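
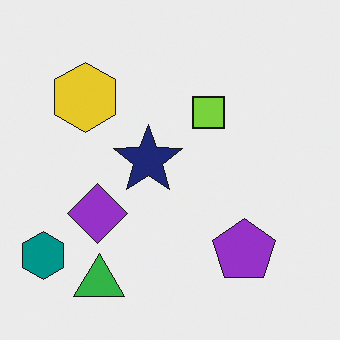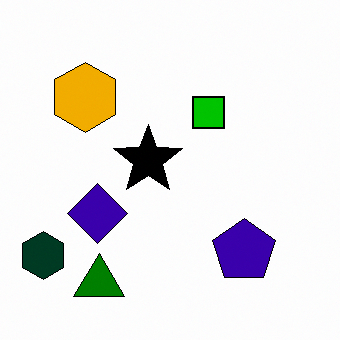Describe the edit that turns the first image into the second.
Given much higher contrast.

Tones are pushed away from mid-grey across the whole image — a global contrast change.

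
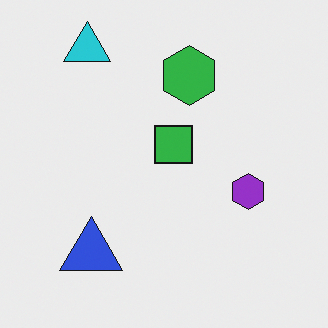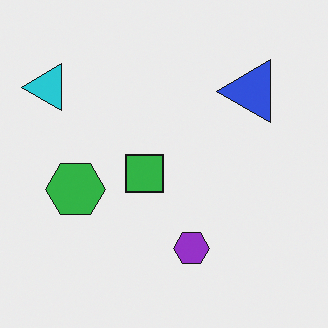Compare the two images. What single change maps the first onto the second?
It was transposed (reflected across the top-left ↔ bottom-right diagonal).

Shapes have swapped their row and column positions — what was in the top-right is now in the bottom-left — a diagonal reflection.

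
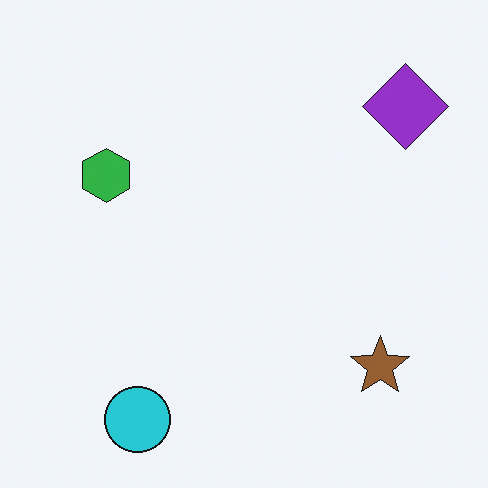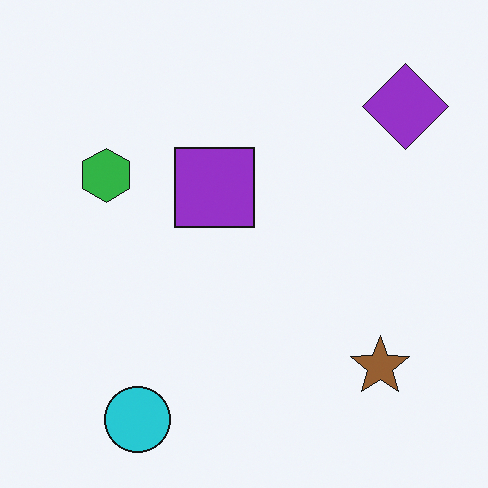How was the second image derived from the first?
Overlaid with an additional purple square.

A purple square appears in the second image that is absent from the first.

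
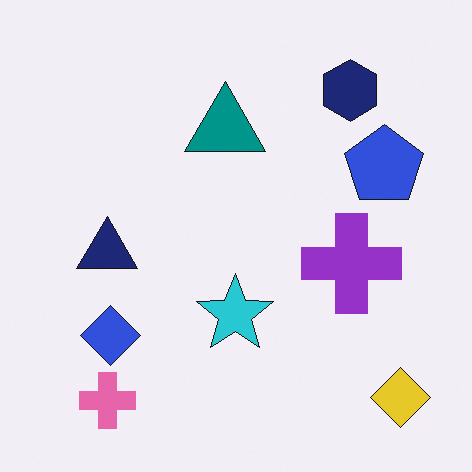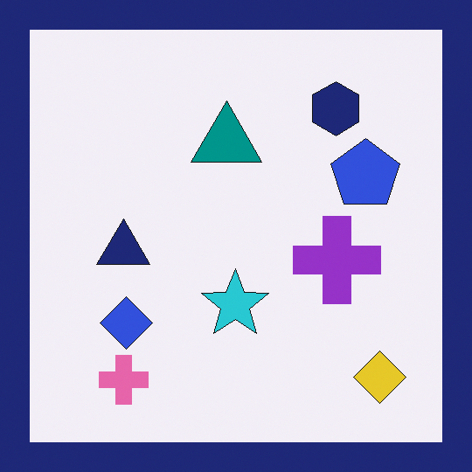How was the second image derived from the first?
The transformation is: framed with a navy border.

A solid navy frame runs around the edge of the second image, with the content slightly shrunk inside it.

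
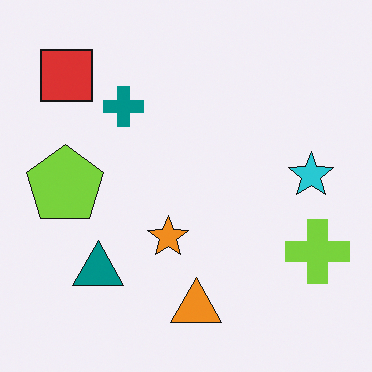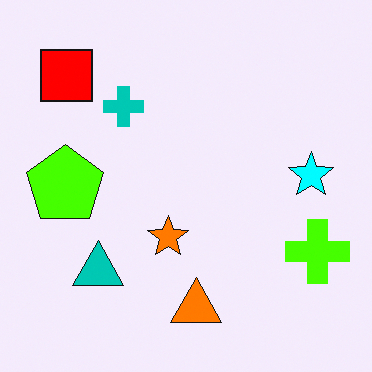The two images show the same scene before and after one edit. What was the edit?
The second image is the first heavily oversaturated.

All colors are more vivid — a global saturation change.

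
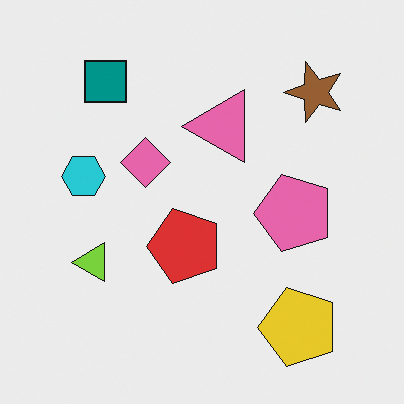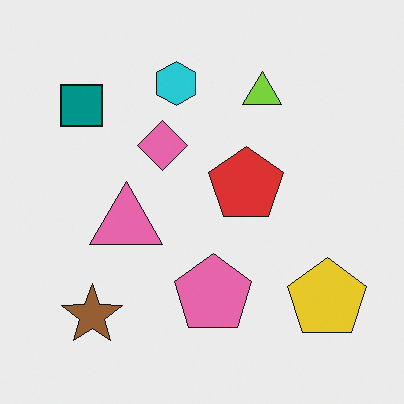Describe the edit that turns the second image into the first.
The image was transposed (reflected across the top-left ↔ bottom-right diagonal).

Shapes have swapped their row and column positions — what was in the top-right is now in the bottom-left — a diagonal reflection.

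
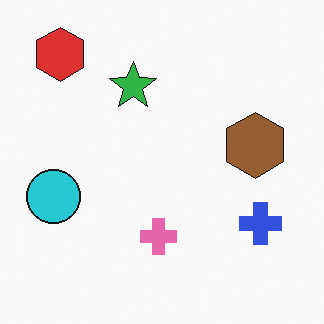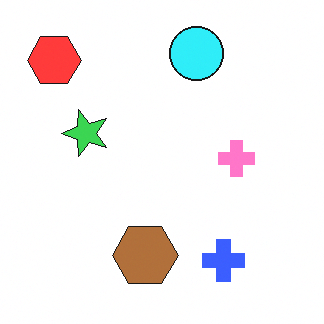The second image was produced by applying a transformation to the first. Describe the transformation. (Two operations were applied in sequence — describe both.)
The second image is the first slightly brightened, then transposed (reflected across the top-left ↔ bottom-right diagonal).

Every pixel — background and shapes alike — is uniformly brightened. Shapes have swapped their row and column positions — what was in the top-right is now in the bottom-left — a diagonal reflection.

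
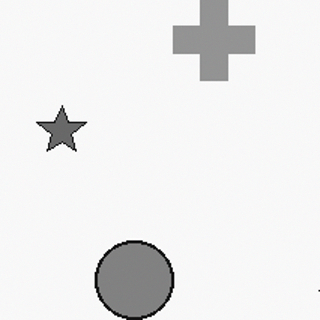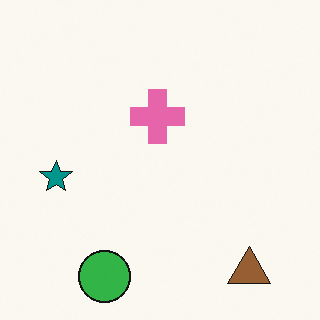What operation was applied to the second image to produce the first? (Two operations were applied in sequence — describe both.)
This is the original image cropped to a modestly smaller region and rescaled, then converted to grayscale.

The visible shapes are larger and the field of view is narrower; shapes near the original edges may be partly or wholly outside the frame — a crop-and-rescale. All color is removed — every shape is now a shade of grey.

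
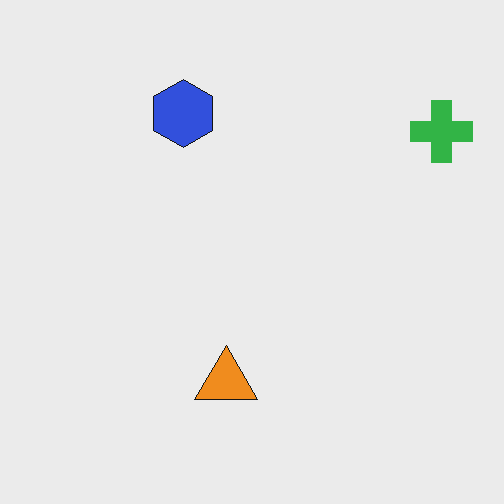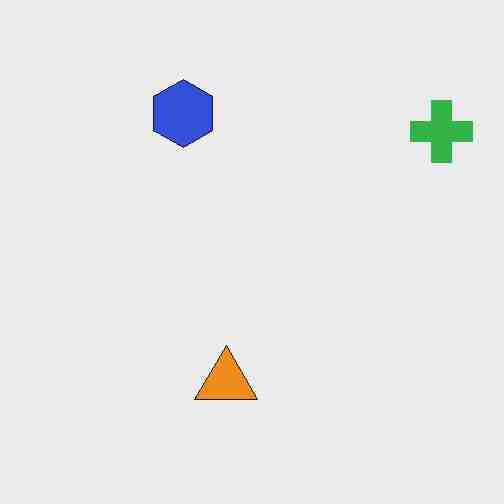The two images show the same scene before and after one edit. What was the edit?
It was degraded with heavy JPEG compression.

Blocky 8×8 compression artifacts appear around shape edges and the flat background shows ringing — characteristic JPEG degradation.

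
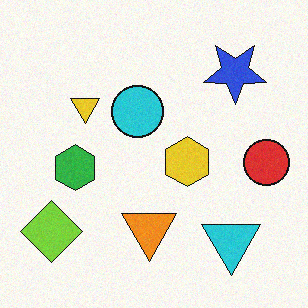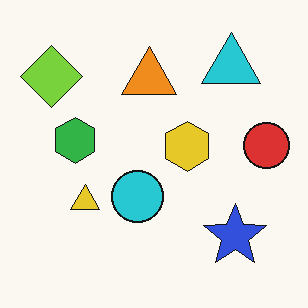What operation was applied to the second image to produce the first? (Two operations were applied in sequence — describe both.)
The first image is the second flipped vertically (top ↔ bottom), then degraded with subtle gaussian noise.

The cyan triangle is in the top-right of the second image and the bottom-right of the first — shapes on opposite sides of the horizontal midline have swapped in a mirror flip. Random speckle covers the whole image, including the flat background.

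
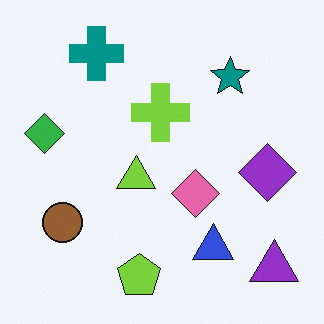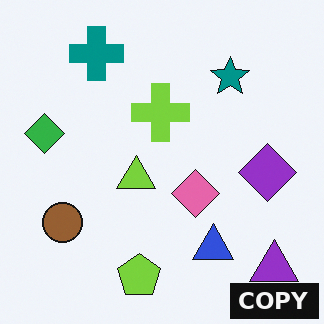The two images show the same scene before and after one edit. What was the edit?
Watermarked with the text "COPY" in the lower-right corner.

A dark label reading "COPY" appears in the lower-right corner.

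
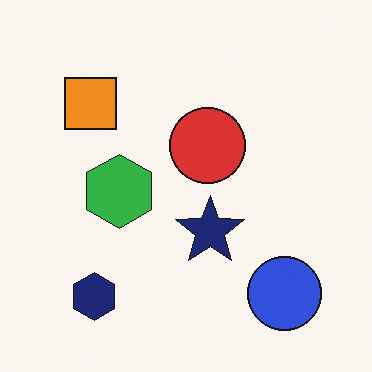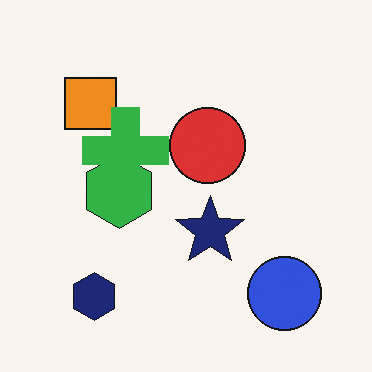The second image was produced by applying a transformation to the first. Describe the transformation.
The second image is the first overlaid with an additional green cross.

A green cross appears in the second image that is absent from the first.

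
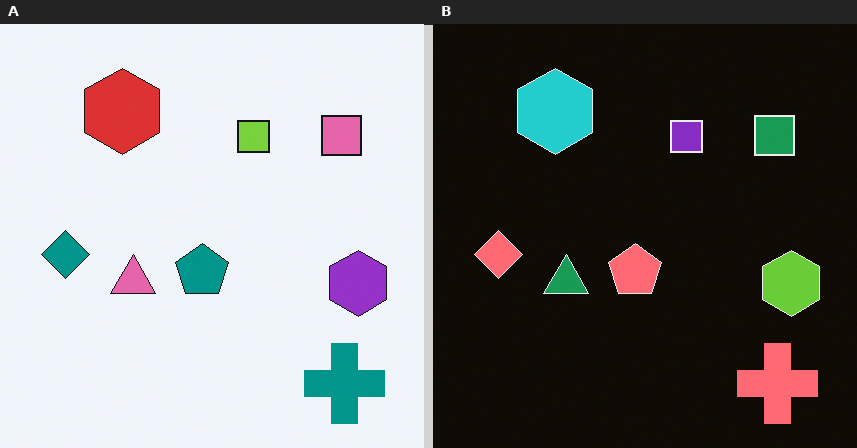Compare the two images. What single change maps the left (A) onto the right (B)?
The transformation is: color-inverted (negative).

The light background has become dark and every shape's color is its complement — a photographic negative.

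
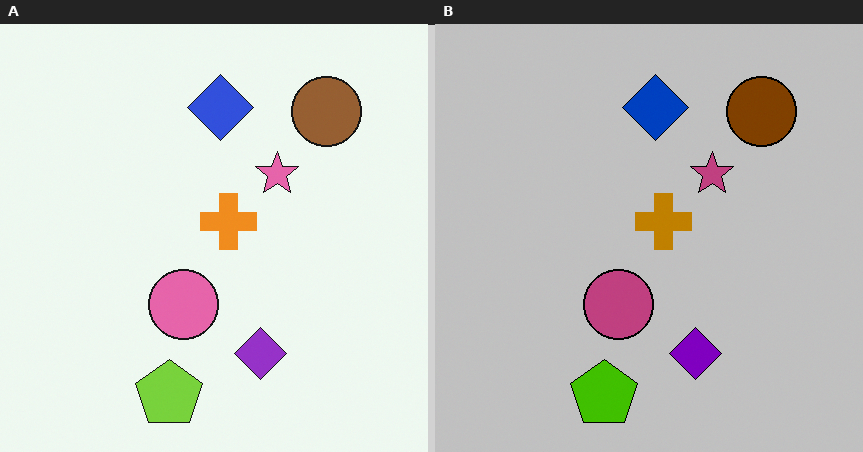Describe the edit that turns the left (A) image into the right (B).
The image was aggressively posterized.

Each flat color has snapped to a coarser quantized level — most visibly, the near-white background has dropped to a flat grey.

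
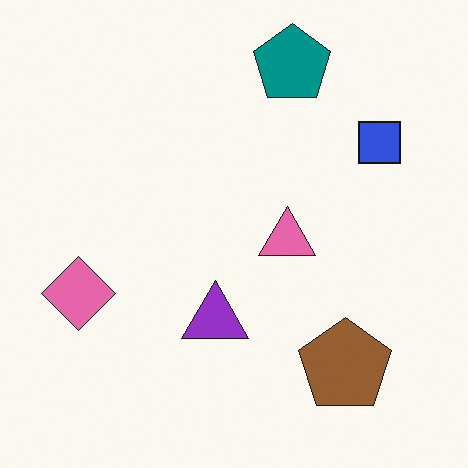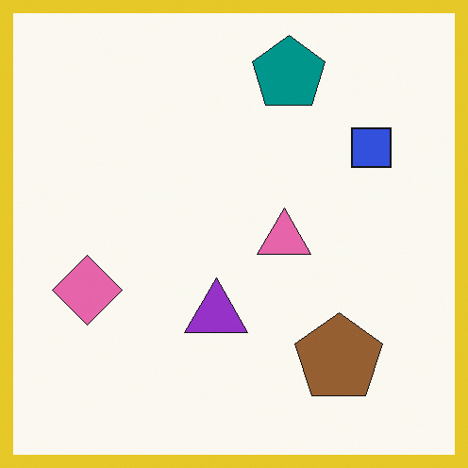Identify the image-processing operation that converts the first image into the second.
This is the original image framed with a yellow border.

A solid yellow frame runs around the edge of the second image, with the content slightly shrunk inside it.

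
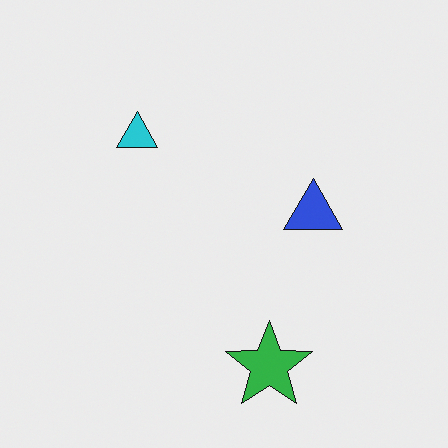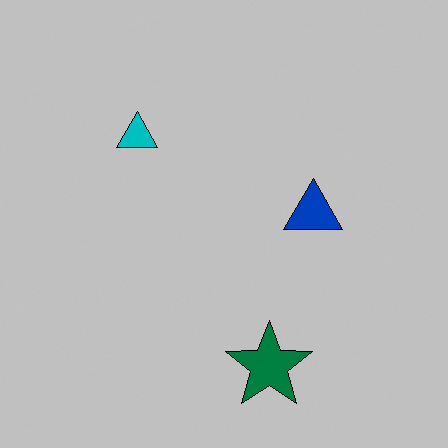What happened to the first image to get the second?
It was aggressively posterized.

Each flat color has snapped to a coarser quantized level — most visibly, the near-white background has dropped to a flat grey.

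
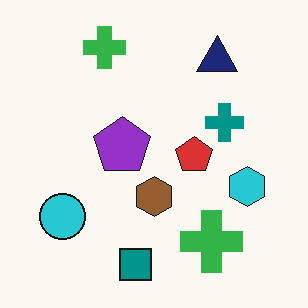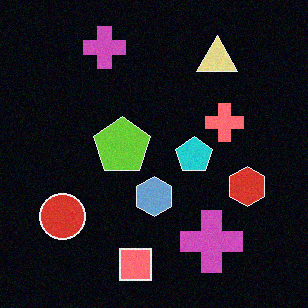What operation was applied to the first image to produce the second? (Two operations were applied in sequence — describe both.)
This is the original image color-inverted (negative), then degraded with light additive noise.

The light background has become dark and every shape's color is its complement — a photographic negative. Random speckle covers the whole image, including the flat background.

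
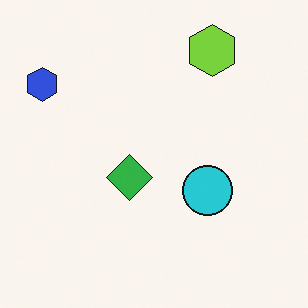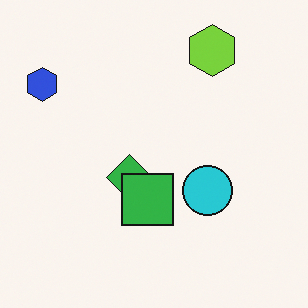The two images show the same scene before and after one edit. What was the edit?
Overlaid with an additional green square.

A green square appears in the second image that is absent from the first.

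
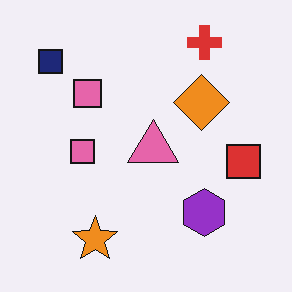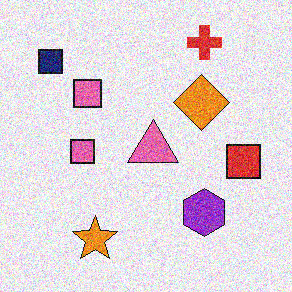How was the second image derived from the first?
It was degraded with a thick layer of grain.

Random speckle covers the whole image, including the flat background.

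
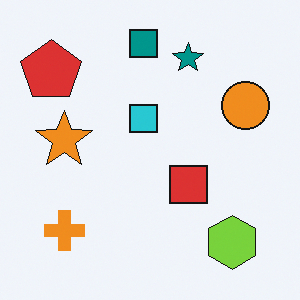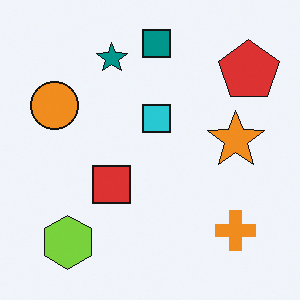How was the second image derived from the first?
This is the original image flipped horizontally (left ↔ right).

The red pentagon is in the top-left of the first image and the top-right of the second — shapes on opposite sides of the vertical midline have swapped in a mirror flip.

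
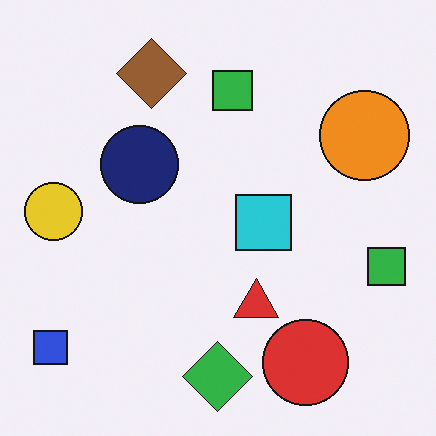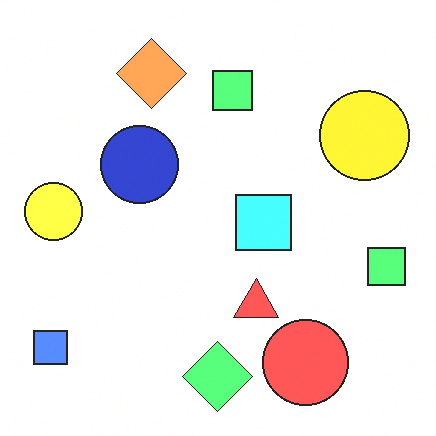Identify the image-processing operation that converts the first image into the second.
It was noticeably brightened.

Every pixel — background and shapes alike — is uniformly brightened.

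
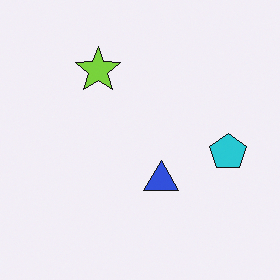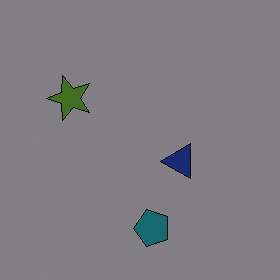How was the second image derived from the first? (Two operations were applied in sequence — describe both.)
The second image is the first transposed (reflected across the top-left ↔ bottom-right diagonal), then darkened a lot.

Shapes have swapped their row and column positions — what was in the top-right is now in the bottom-left — a diagonal reflection. Every pixel — background and shapes alike — is uniformly darkened.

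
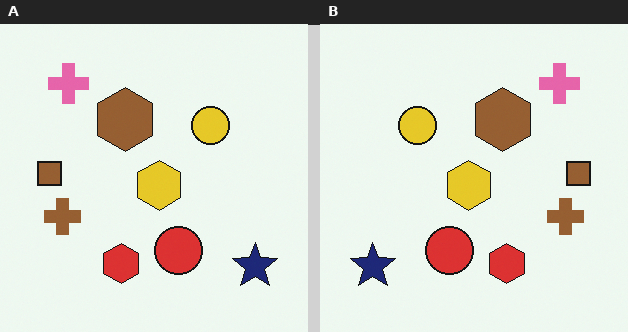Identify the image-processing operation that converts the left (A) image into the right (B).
Flipped horizontally (left ↔ right).

The brown square is in the left of the left (A) image and the right of the right (B) — shapes on opposite sides of the vertical midline have swapped in a mirror flip.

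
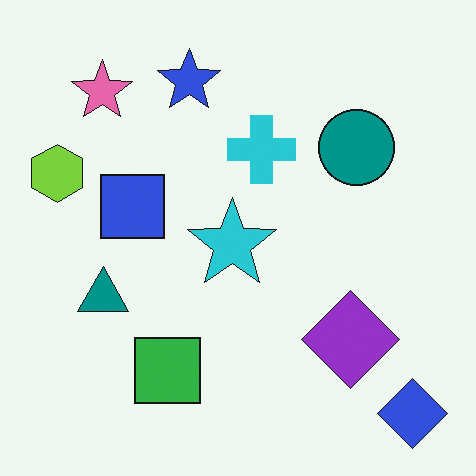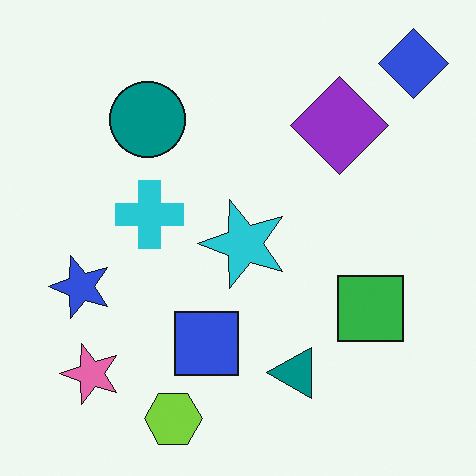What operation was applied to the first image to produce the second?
The transformation is: rotated 90° counter-clockwise.

The blue diamond sits in the bottom-right of the first image and the top-right of the second — consistent with a whole-image 90° counter-clockwise rotation.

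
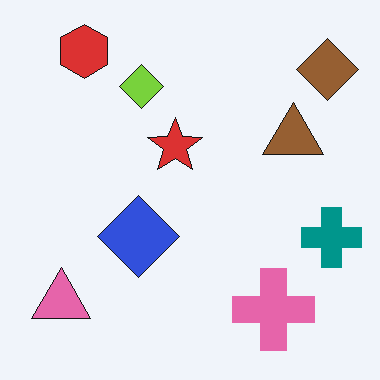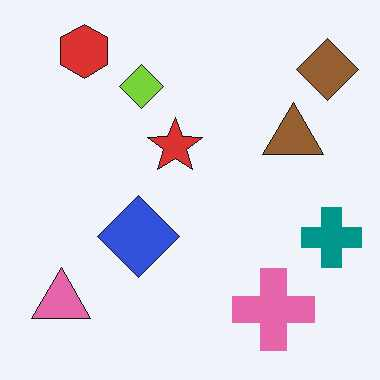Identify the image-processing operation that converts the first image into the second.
JPEG-compressed with visible artifacts.

Blocky 8×8 compression artifacts appear around shape edges and the flat background shows ringing — characteristic JPEG degradation.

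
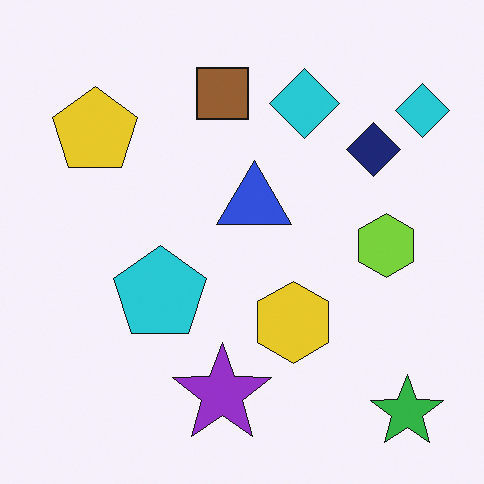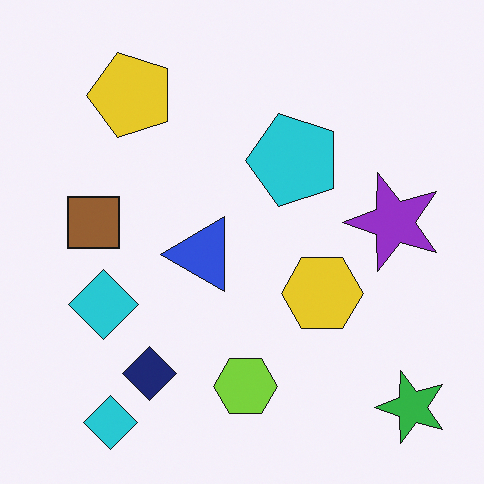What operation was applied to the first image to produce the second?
The second image is the first transposed (reflected across the top-left ↔ bottom-right diagonal).

Shapes have swapped their row and column positions — what was in the top-right is now in the bottom-left — a diagonal reflection.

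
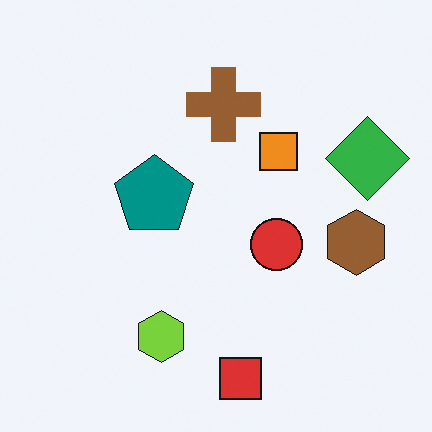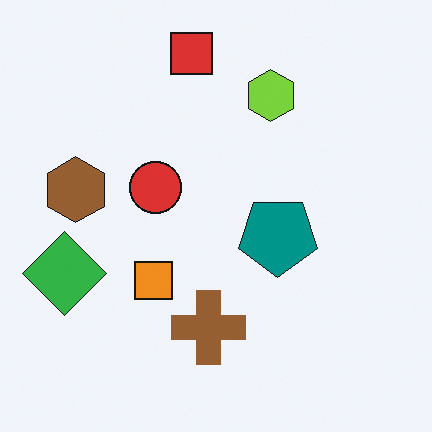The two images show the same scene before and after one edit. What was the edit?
This is the original image rotated 180°.

The red square sits in the bottom of the first image and the top of the second — consistent with a whole-image 180° rotation.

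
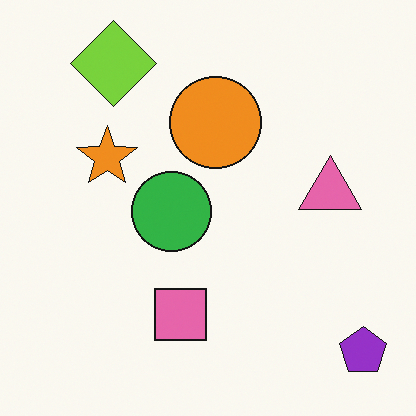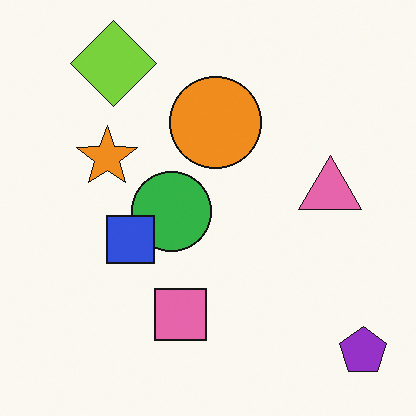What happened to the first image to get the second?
It was overlaid with an additional blue square.

A blue square appears in the second image that is absent from the first.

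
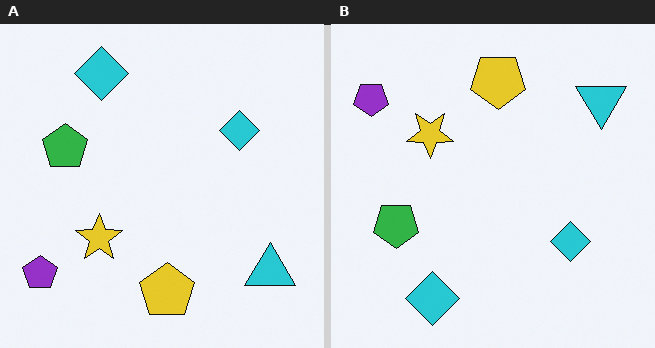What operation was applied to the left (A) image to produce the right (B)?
The transformation is: flipped vertically (top ↔ bottom).

The yellow pentagon is in the bottom of the left (A) image and the top of the right (B) — shapes on opposite sides of the horizontal midline have swapped in a mirror flip.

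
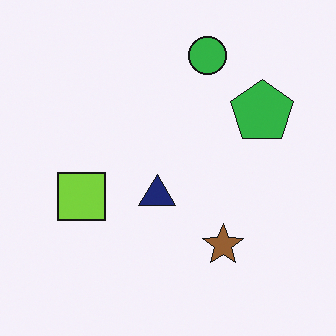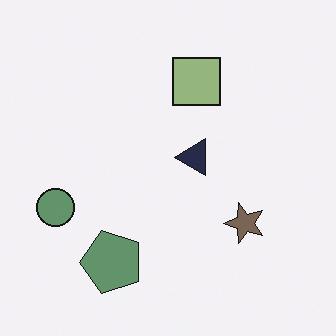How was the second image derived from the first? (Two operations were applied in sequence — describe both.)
This is the original image made much more muted (saturation change), then transposed (reflected across the top-left ↔ bottom-right diagonal).

All colors are more muted and greyish — a global saturation change. Shapes have swapped their row and column positions — what was in the top-right is now in the bottom-left — a diagonal reflection.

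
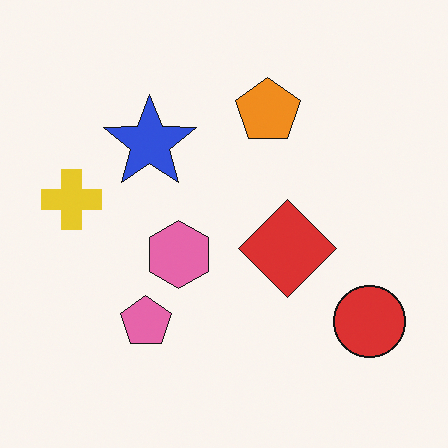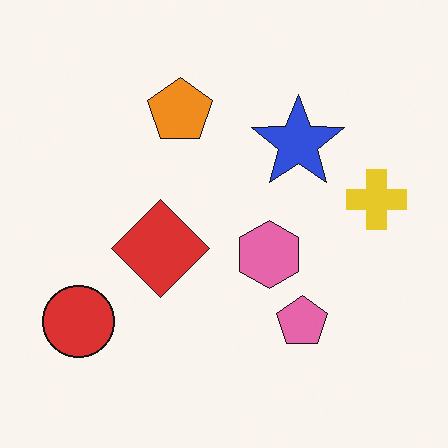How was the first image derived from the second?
Flipped horizontally (left ↔ right).

The yellow cross is in the right of the second image and the left of the first — shapes on opposite sides of the vertical midline have swapped in a mirror flip.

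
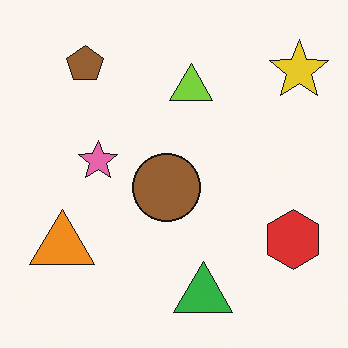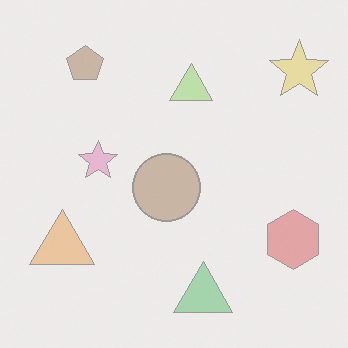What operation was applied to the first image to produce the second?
It was washed out (contrast reduced).

Tones are pushed toward mid-grey across the whole image — a global contrast change.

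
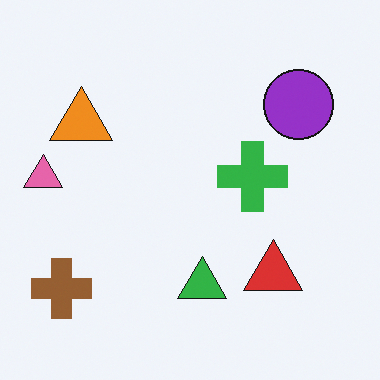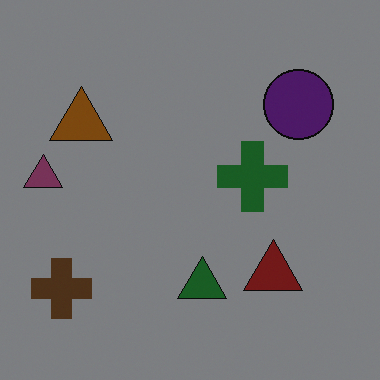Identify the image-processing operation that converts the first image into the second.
The transformation is: darkened a lot.

Every pixel — background and shapes alike — is uniformly darkened.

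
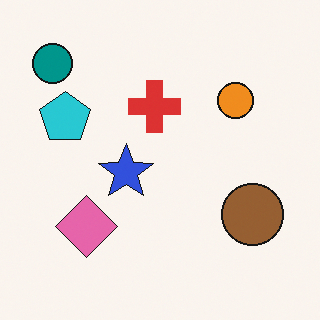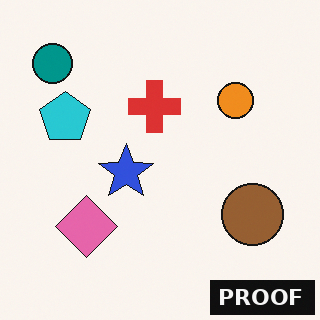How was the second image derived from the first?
The image was watermarked with the text "PROOF" in the lower-right corner.

A dark label reading "PROOF" appears in the lower-right corner.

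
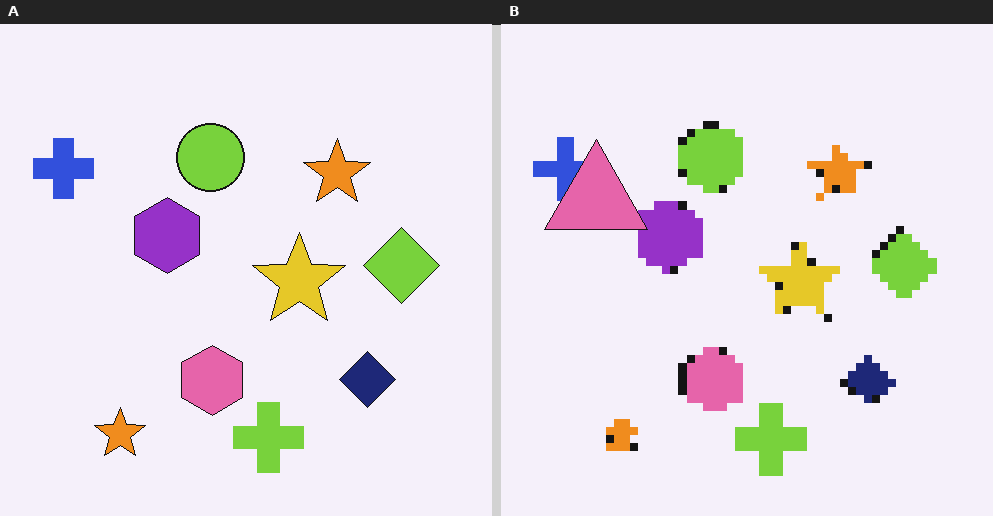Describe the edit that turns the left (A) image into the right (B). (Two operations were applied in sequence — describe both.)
The right (B) image is the left (A) pixelated into visible square blocks, then overlaid with an additional pink triangle.

Shapes are reduced to large square blocks; fine edges and outlines are lost — a downscale-then-upscale (mosaic) effect. A pink triangle appears in the right (B) image that is absent from the left (A).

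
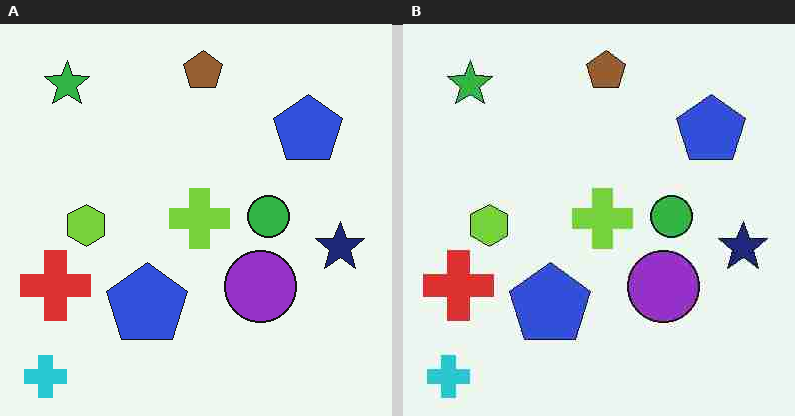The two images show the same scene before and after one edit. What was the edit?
This is the original image degraded with heavy JPEG compression.

Blocky 8×8 compression artifacts appear around shape edges and the flat background shows ringing — characteristic JPEG degradation.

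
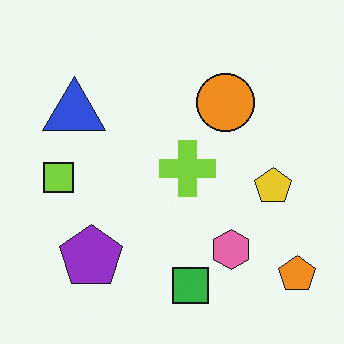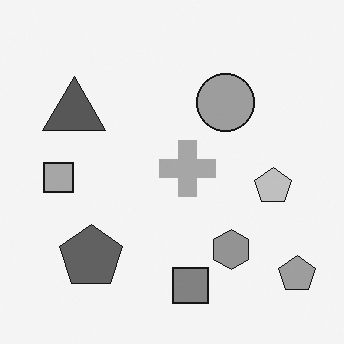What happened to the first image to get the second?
The second image is the first converted to grayscale.

All color is removed — every shape is now a shade of grey.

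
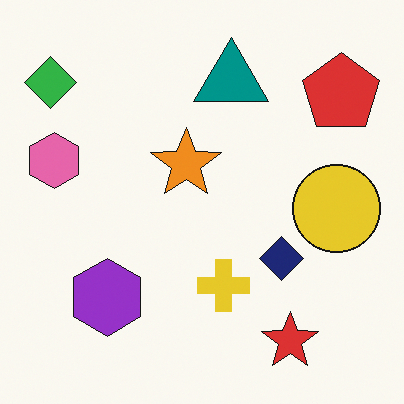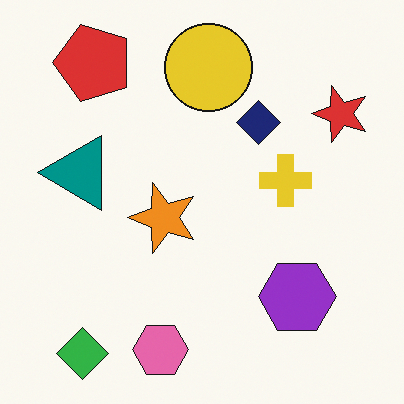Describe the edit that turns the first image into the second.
It was rotated 90° counter-clockwise.

The green diamond sits in the top-left of the first image and the bottom-left of the second — consistent with a whole-image 90° counter-clockwise rotation.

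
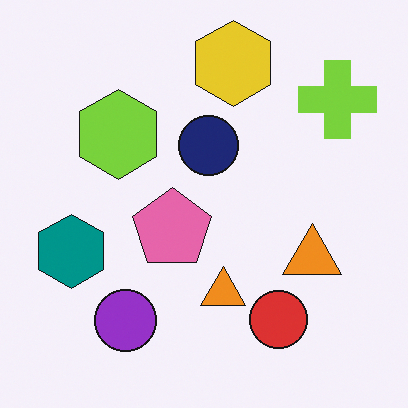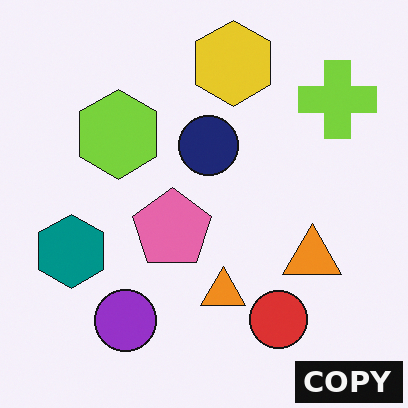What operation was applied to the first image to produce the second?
It was watermarked with the text "COPY" in the lower-right corner.

A dark label reading "COPY" appears in the lower-right corner.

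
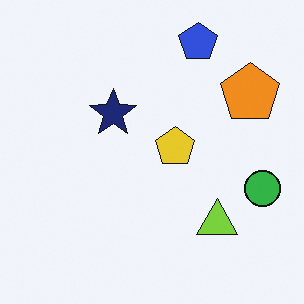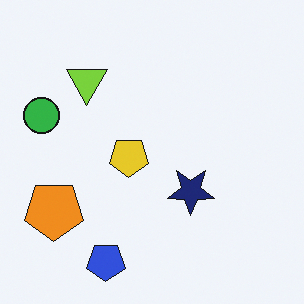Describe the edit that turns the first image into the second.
The transformation is: rotated 180°.

The blue pentagon sits in the top of the first image and the bottom of the second — consistent with a whole-image 180° rotation.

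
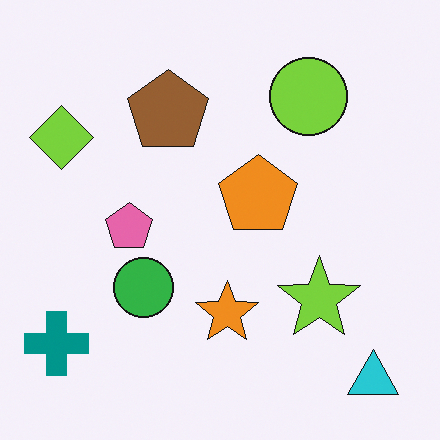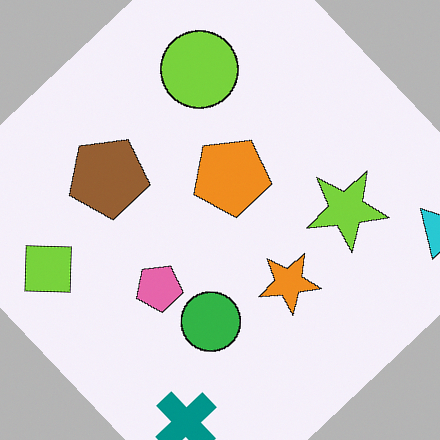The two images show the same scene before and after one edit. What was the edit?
It was rotated counter-clockwise by a large amount — several tens of degrees.

Every shape is tilted by the same angle and the image corners show triangular fill wedges — a whole-image rotation by a non-right angle.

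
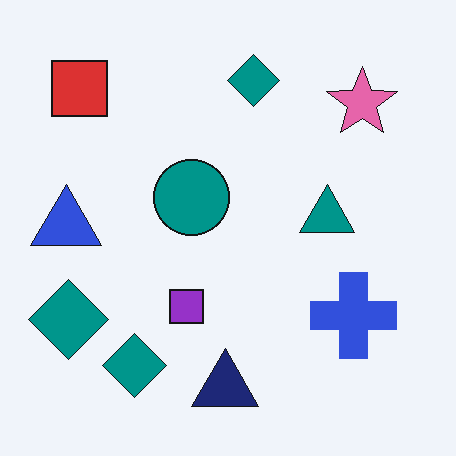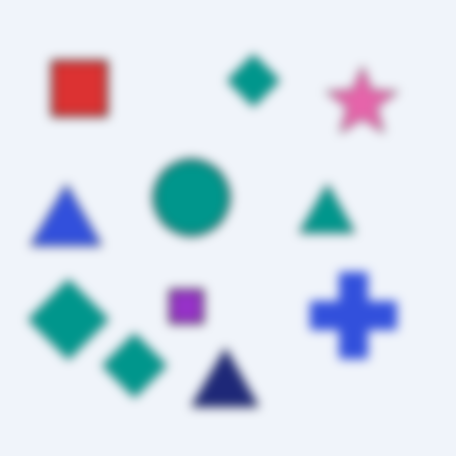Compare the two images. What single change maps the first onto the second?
Strongly gaussian-blurred.

Shape edges and outlines are uniformly softened across the whole image.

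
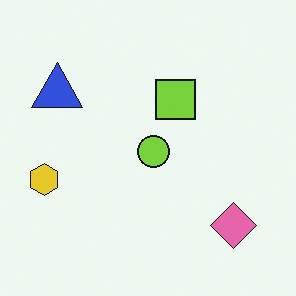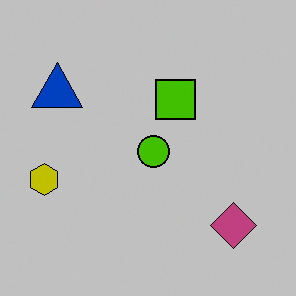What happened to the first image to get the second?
Heavily posterized to just a handful of flat colors.

Each flat color has snapped to a coarser quantized level — most visibly, the near-white background has dropped to a flat grey.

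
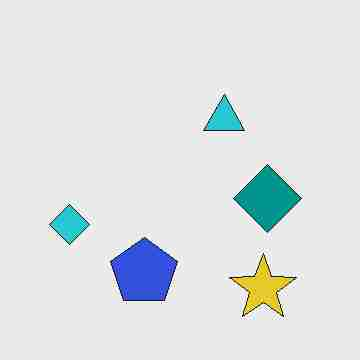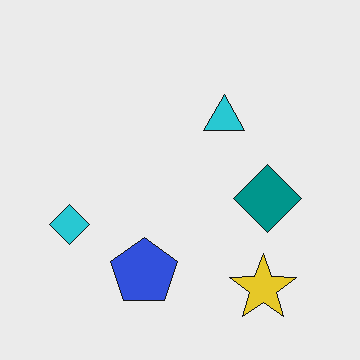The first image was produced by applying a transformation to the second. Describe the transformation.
The transformation is: heavily JPEG-compressed with obvious blocking artifacts.

Blocky 8×8 compression artifacts appear around shape edges and the flat background shows ringing — characteristic JPEG degradation.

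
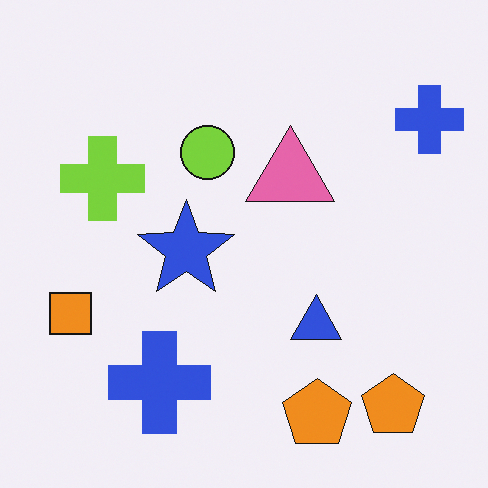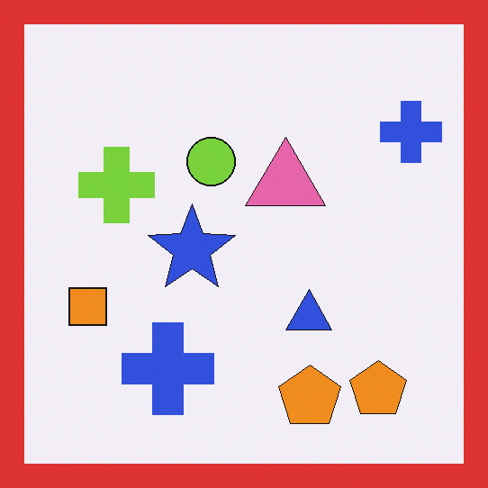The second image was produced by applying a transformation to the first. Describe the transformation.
Framed with a red border.

A solid red frame runs around the edge of the second image, with the content slightly shrunk inside it.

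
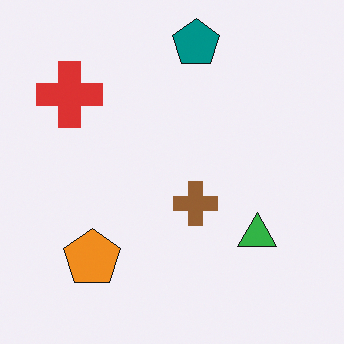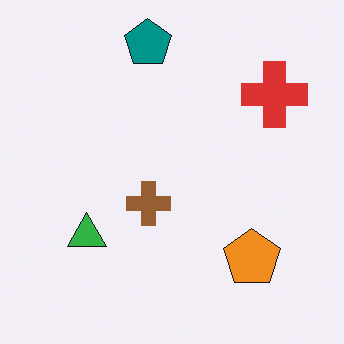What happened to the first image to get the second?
It was flipped horizontally (left ↔ right).

The red cross is in the top-left of the first image and the top-right of the second — shapes on opposite sides of the vertical midline have swapped in a mirror flip.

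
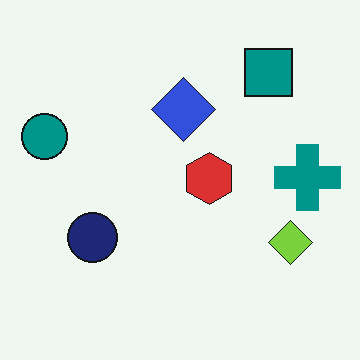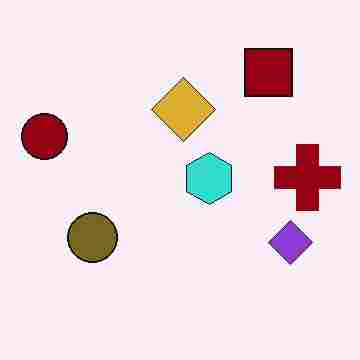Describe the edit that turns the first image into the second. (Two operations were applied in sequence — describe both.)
The transformation is: hue-shifted through roughly half the color wheel, then heavily JPEG-compressed with obvious blocking artifacts.

Every shape's color has rotated by the same amount around the hue wheel — a uniform hue shift. Blocky 8×8 compression artifacts appear around shape edges and the flat background shows ringing — characteristic JPEG degradation.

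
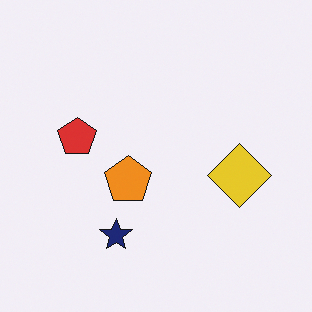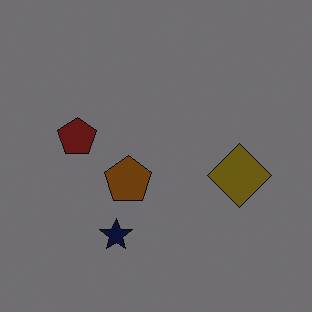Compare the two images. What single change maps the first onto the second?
It was substantially darkened.

Every pixel — background and shapes alike — is uniformly darkened.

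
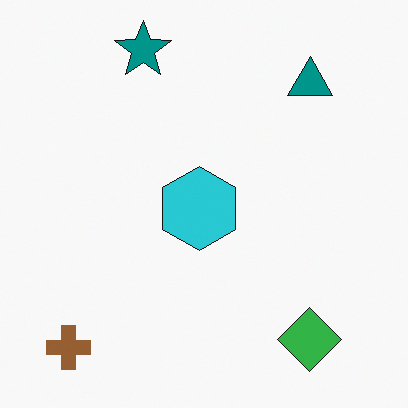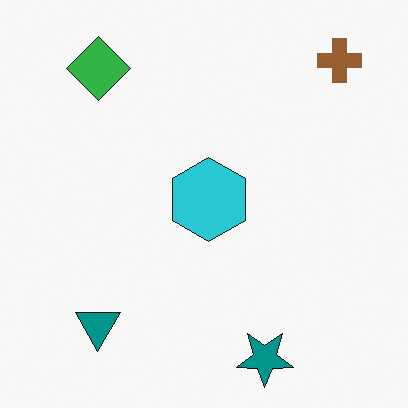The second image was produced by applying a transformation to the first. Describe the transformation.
The second image is the first rotated 180°.

The brown cross sits in the bottom-left of the first image and the top-right of the second — consistent with a whole-image 180° rotation.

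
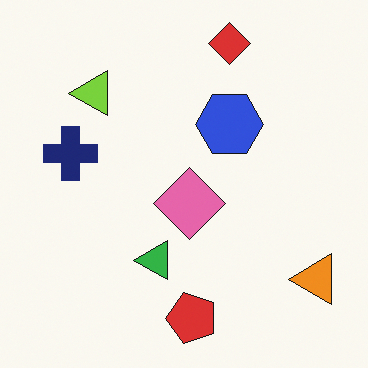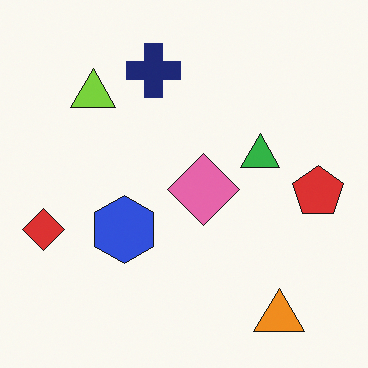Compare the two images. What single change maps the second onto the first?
The image was transposed (reflected across the top-left ↔ bottom-right diagonal).

Shapes have swapped their row and column positions — what was in the top-right is now in the bottom-left — a diagonal reflection.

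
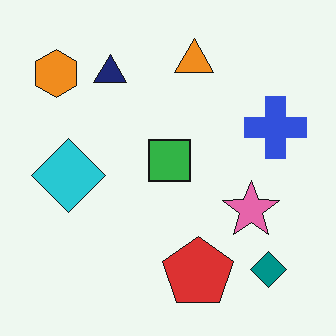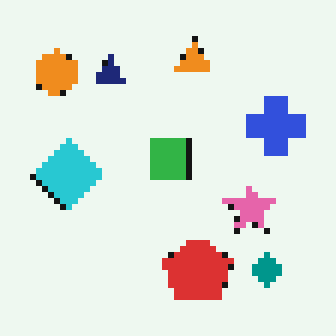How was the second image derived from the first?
Moderately pixelated.

Shapes are reduced to large square blocks; fine edges and outlines are lost — a downscale-then-upscale (mosaic) effect.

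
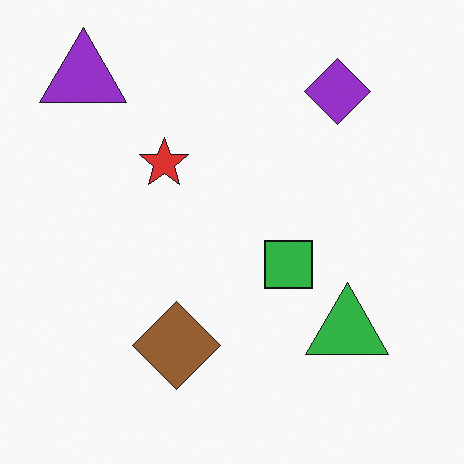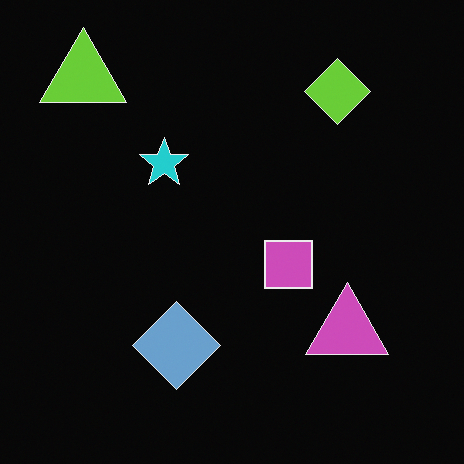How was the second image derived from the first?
Color-inverted (negative).

The light background has become dark and every shape's color is its complement — a photographic negative.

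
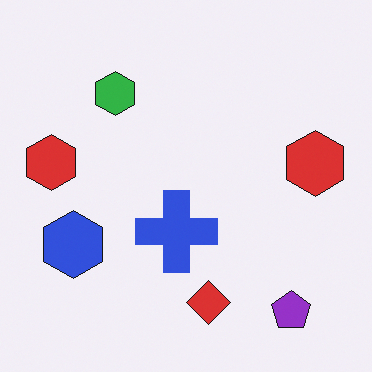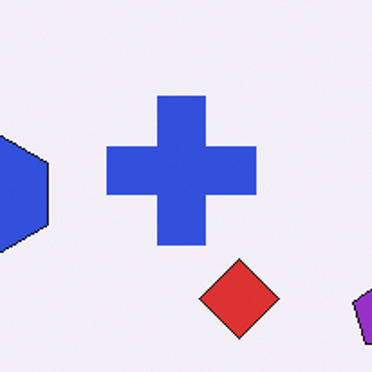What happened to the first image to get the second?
The second image is the first cropped to a noticeably smaller region and rescaled.

The visible shapes are larger and the field of view is narrower; shapes near the original edges may be partly or wholly outside the frame — a crop-and-rescale.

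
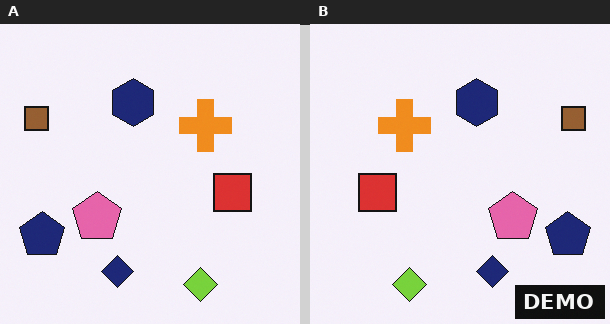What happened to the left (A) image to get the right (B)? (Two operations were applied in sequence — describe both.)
The transformation is: flipped horizontally (left ↔ right), then watermarked with the text "DEMO" in the lower-right corner.

The brown square is in the top-left of the left (A) image and the top-right of the right (B) — shapes on opposite sides of the vertical midline have swapped in a mirror flip. A dark label reading "DEMO" appears in the lower-right corner.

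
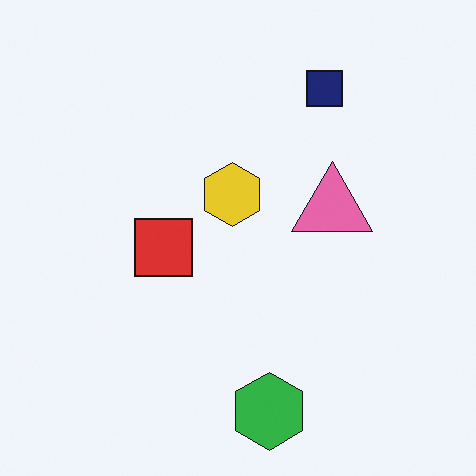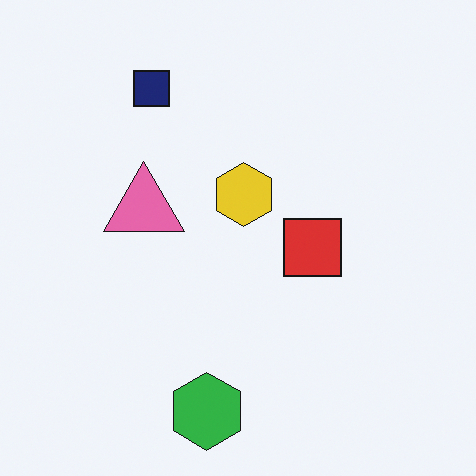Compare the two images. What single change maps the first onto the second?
The second image is the first flipped horizontally (left ↔ right).

The pink triangle is in the right of the first image and the left of the second — shapes on opposite sides of the vertical midline have swapped in a mirror flip.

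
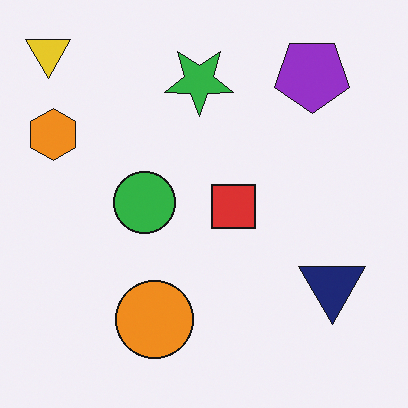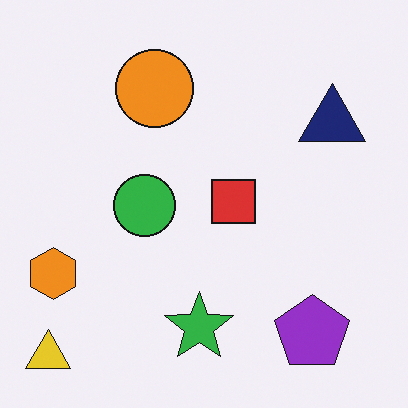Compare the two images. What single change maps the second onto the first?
The image was flipped vertically (top ↔ bottom).

The yellow triangle is in the bottom-left of the second image and the top-left of the first — shapes on opposite sides of the horizontal midline have swapped in a mirror flip.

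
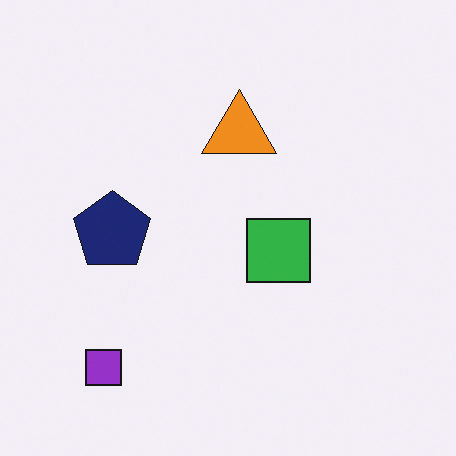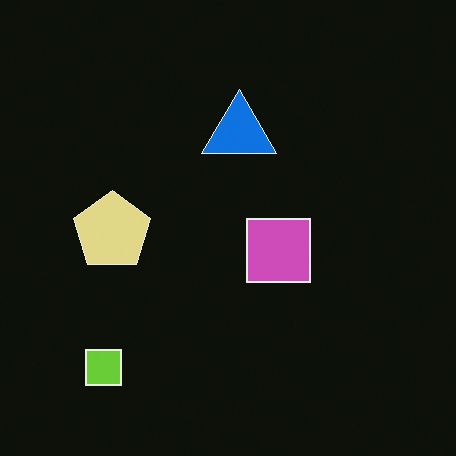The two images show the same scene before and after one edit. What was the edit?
Color-inverted (negative).

The light background has become dark and every shape's color is its complement — a photographic negative.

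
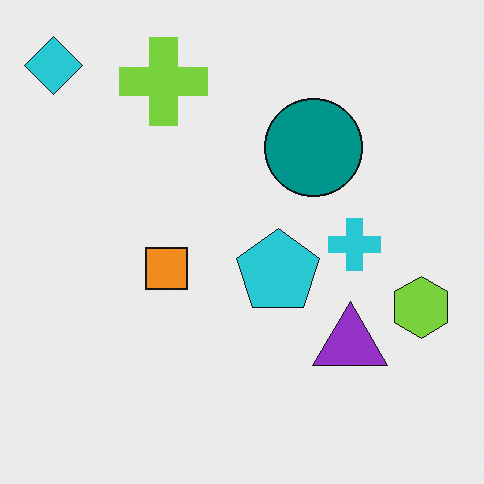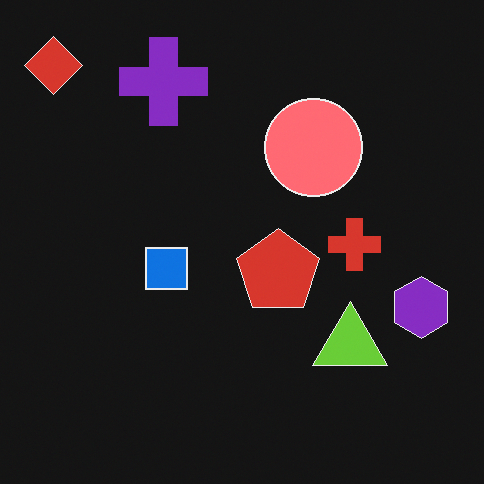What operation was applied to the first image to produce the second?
Color-inverted (negative).

The light background has become dark and every shape's color is its complement — a photographic negative.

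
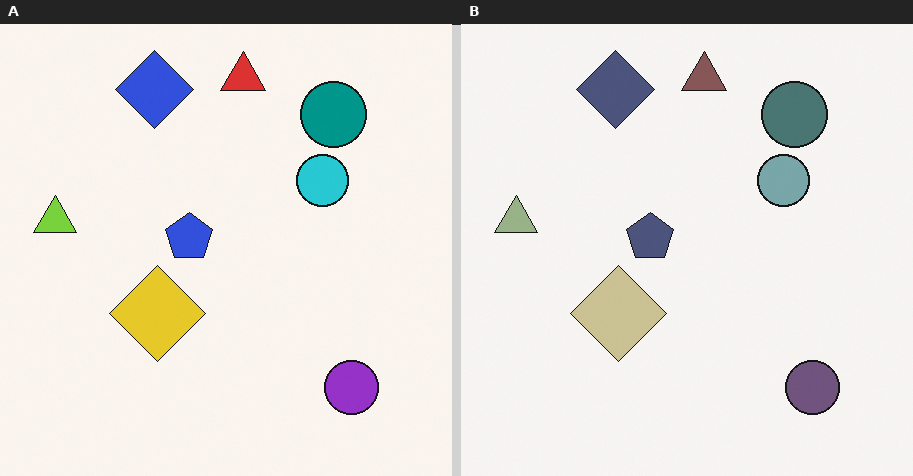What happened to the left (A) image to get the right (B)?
This is the original image heavily desaturated.

All colors are more muted and greyish — a global saturation change.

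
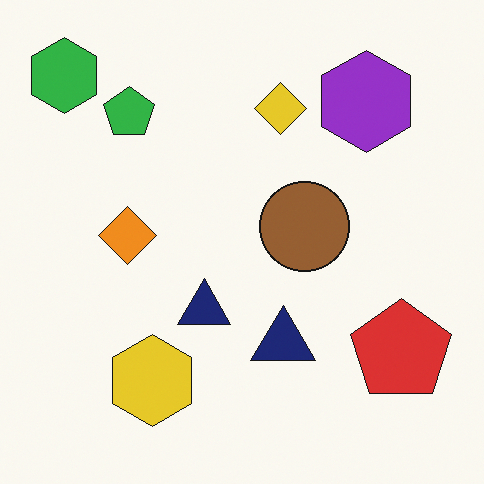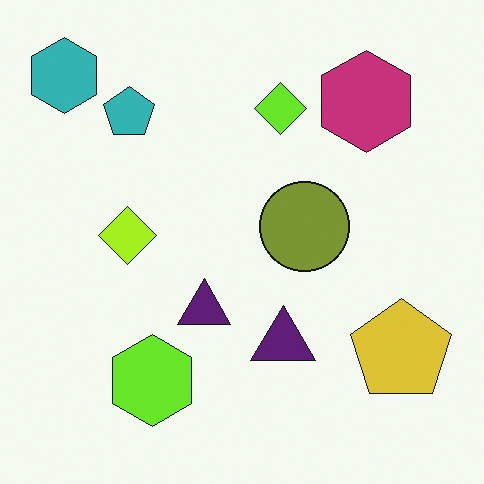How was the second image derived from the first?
The second image is the first hue-shifted slightly.

Every shape's color has rotated by the same amount around the hue wheel — a uniform hue shift.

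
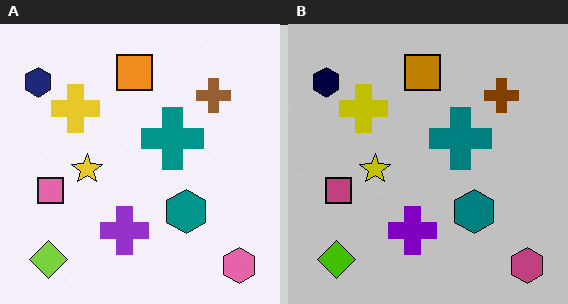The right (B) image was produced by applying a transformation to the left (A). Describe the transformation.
The image was heavily posterized to just a handful of flat colors.

Each flat color has snapped to a coarser quantized level — most visibly, the near-white background has dropped to a flat grey.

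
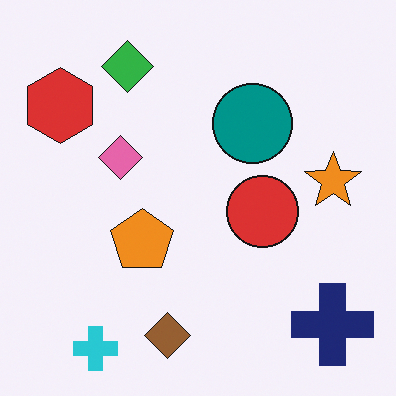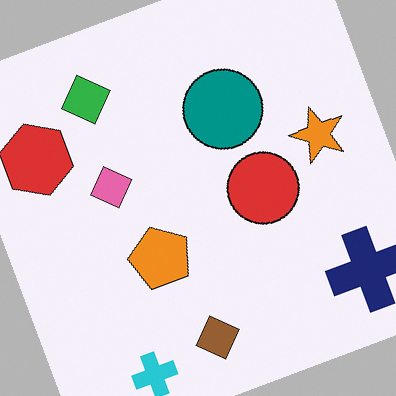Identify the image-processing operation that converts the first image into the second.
The image was rotated counter-clockwise by a clearly visible amount.

Every shape is tilted by the same angle and the image corners show triangular fill wedges — a whole-image rotation by a non-right angle.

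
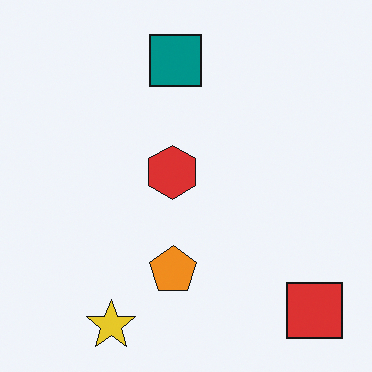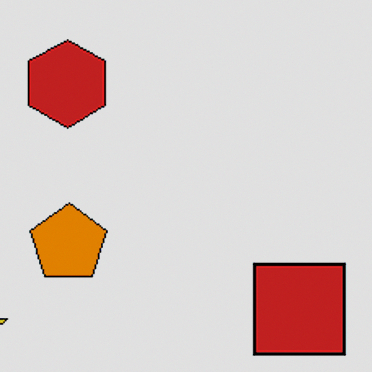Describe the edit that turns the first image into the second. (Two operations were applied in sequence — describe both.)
This is the original image cropped to a noticeably smaller region and rescaled, then posterized to a reduced palette.

The visible shapes are larger and the field of view is narrower; shapes near the original edges may be partly or wholly outside the frame — a crop-and-rescale. Each flat color has snapped to a coarser quantized level — most visibly, the near-white background has dropped to a flat grey.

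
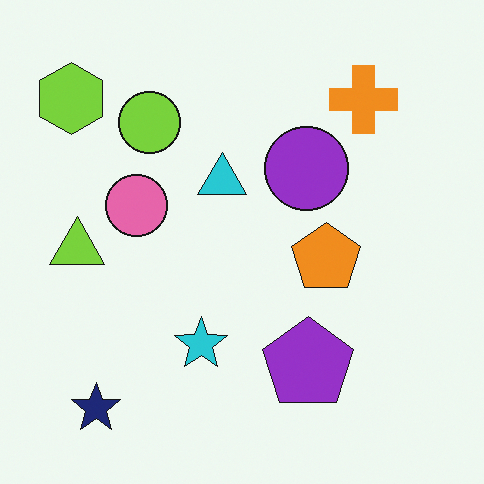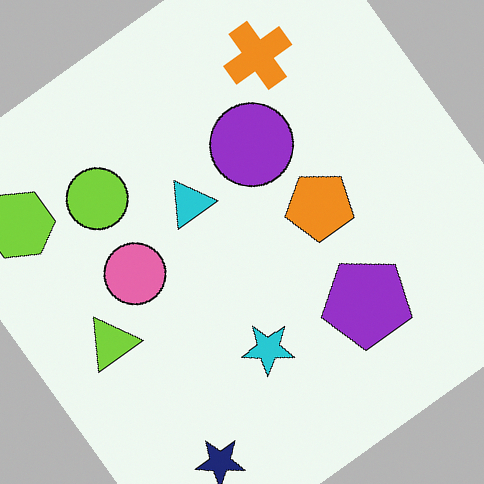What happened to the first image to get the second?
Rotated counter-clockwise by a large amount — several tens of degrees.

Every shape is tilted by the same angle and the image corners show triangular fill wedges — a whole-image rotation by a non-right angle.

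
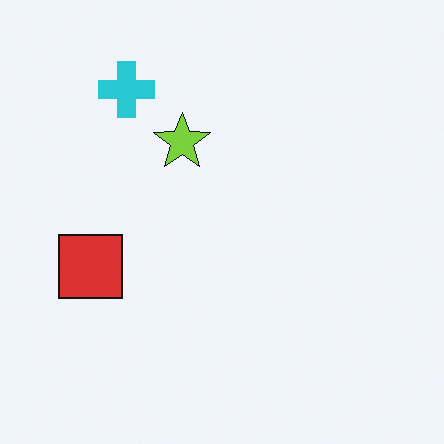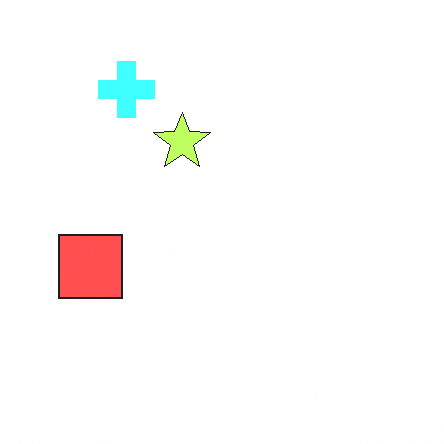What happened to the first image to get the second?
Brightened a lot.

Every pixel — background and shapes alike — is uniformly brightened.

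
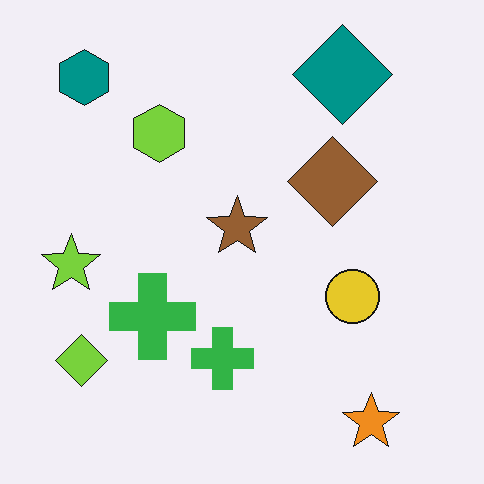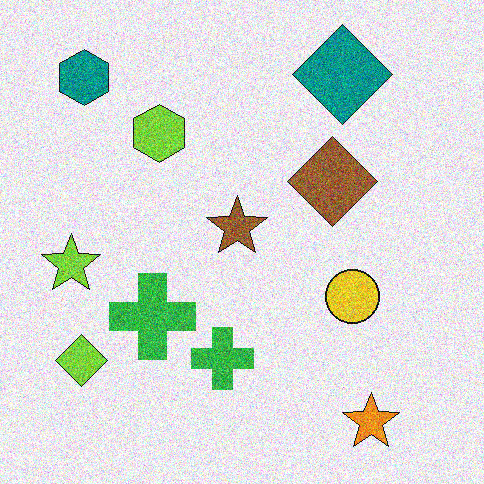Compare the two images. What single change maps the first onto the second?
It was degraded with strong gaussian noise.

Random speckle covers the whole image, including the flat background.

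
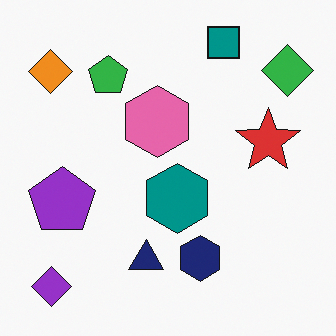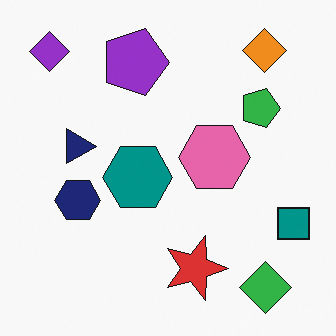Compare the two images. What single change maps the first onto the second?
The image was rotated 90° clockwise.

The purple diamond sits in the bottom-left of the first image and the top-left of the second — consistent with a whole-image 90° clockwise rotation.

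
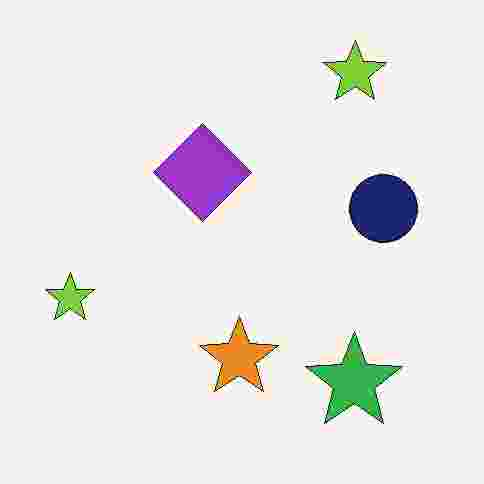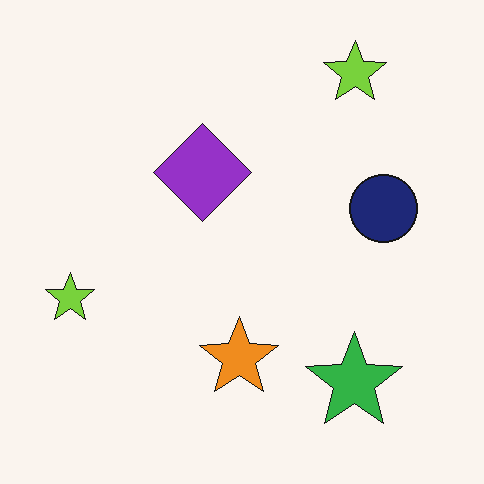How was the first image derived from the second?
It was degraded with heavy JPEG compression.

Blocky 8×8 compression artifacts appear around shape edges and the flat background shows ringing — characteristic JPEG degradation.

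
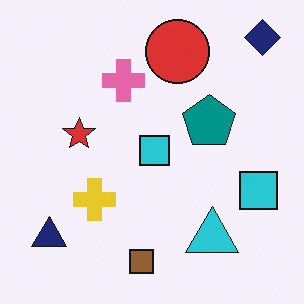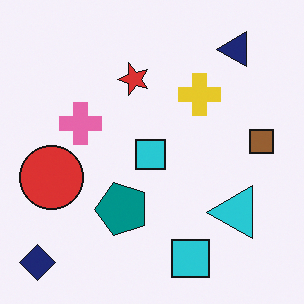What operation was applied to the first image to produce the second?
Transposed (reflected across the top-left ↔ bottom-right diagonal).

Shapes have swapped their row and column positions — what was in the top-right is now in the bottom-left — a diagonal reflection.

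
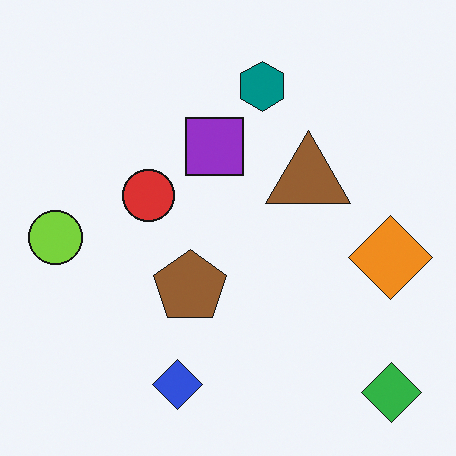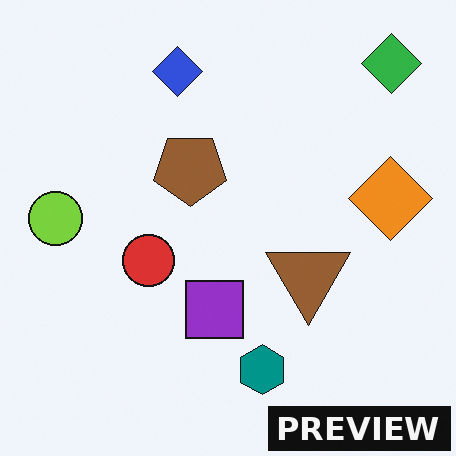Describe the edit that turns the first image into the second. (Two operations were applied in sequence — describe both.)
Flipped vertically (top ↔ bottom), then watermarked with the text "PREVIEW" in the lower-right corner.

The green diamond is in the bottom-right of the first image and the top-right of the second — shapes on opposite sides of the horizontal midline have swapped in a mirror flip. A dark label reading "PREVIEW" appears in the lower-right corner.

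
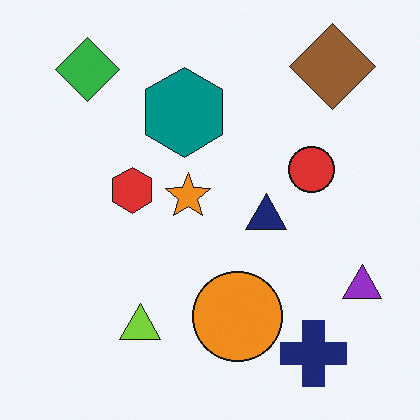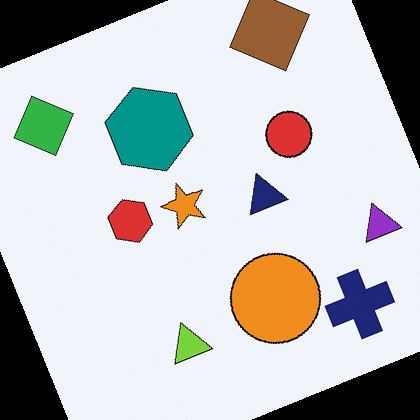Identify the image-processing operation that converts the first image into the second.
It was rotated counter-clockwise by a clearly visible amount.

Every shape is tilted by the same angle and the image corners show triangular fill wedges — a whole-image rotation by a non-right angle.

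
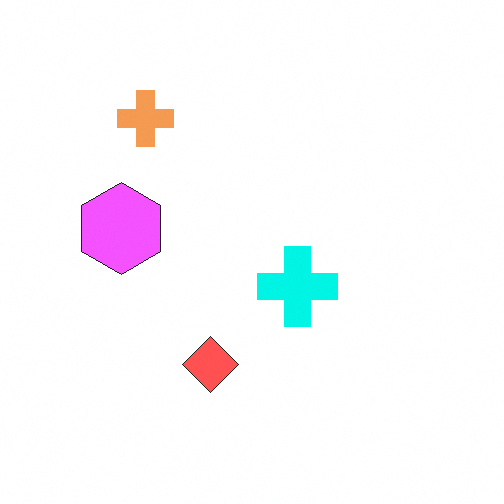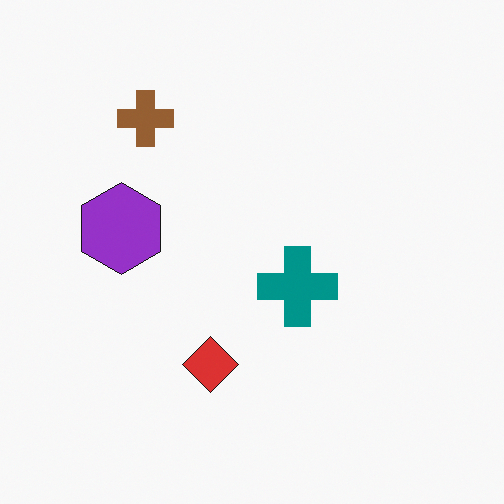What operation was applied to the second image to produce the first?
It was noticeably brightened.

Every pixel — background and shapes alike — is uniformly brightened.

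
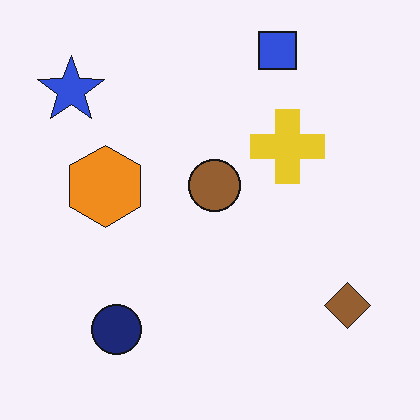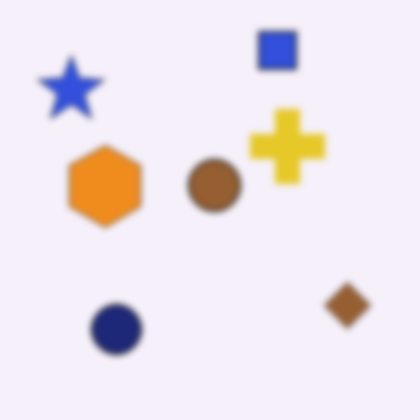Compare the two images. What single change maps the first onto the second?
The transformation is: moderately blurred.

Shape edges and outlines are uniformly softened across the whole image.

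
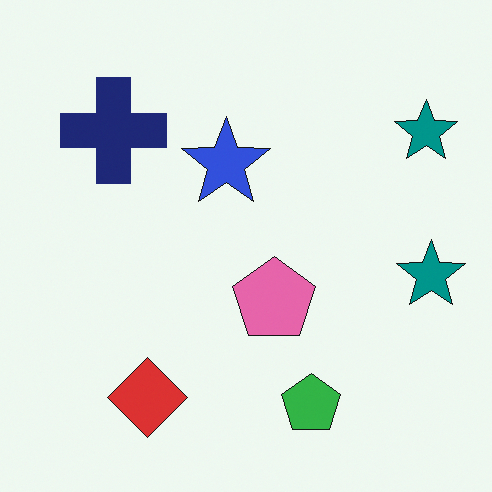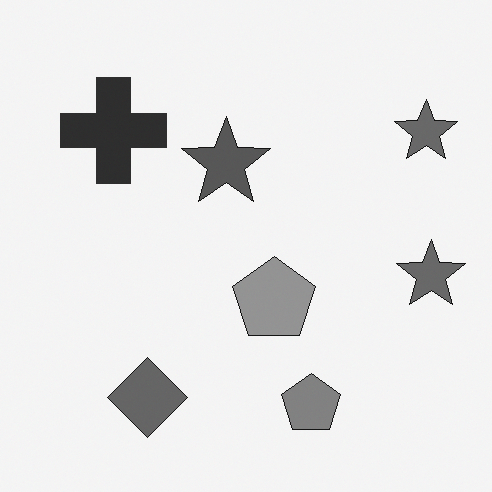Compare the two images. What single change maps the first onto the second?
Converted to grayscale.

All color is removed — every shape is now a shade of grey.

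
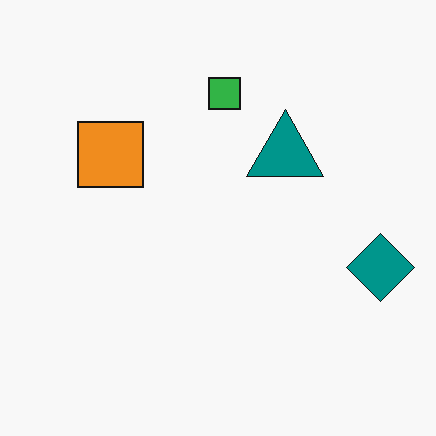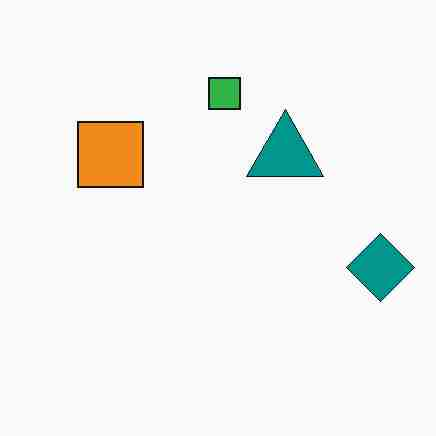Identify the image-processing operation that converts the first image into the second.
Heavily JPEG-compressed with obvious blocking artifacts.

Blocky 8×8 compression artifacts appear around shape edges and the flat background shows ringing — characteristic JPEG degradation.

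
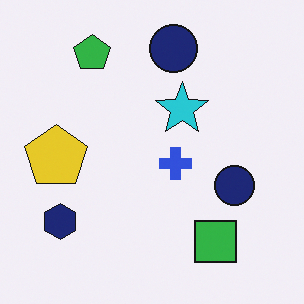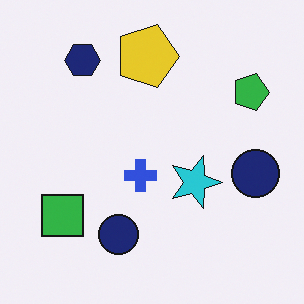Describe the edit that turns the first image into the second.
The second image is the first rotated 90° clockwise.

The green pentagon sits in the top-left of the first image and the top-right of the second — consistent with a whole-image 90° clockwise rotation.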